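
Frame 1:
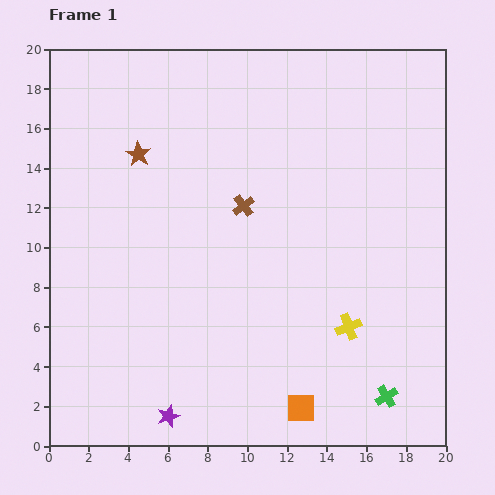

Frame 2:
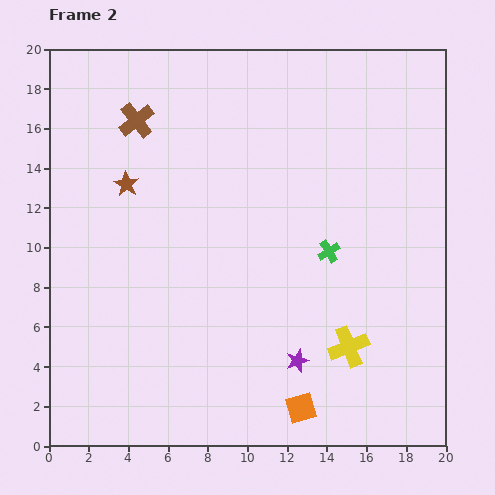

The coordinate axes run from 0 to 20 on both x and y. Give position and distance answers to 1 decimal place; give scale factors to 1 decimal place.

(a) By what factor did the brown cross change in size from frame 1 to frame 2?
1.6×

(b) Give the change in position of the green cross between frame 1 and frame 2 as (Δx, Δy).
(-2.9, 7.3)

The green cross was at (17.0, 2.5) in frame 1 and (14.1, 9.8) in frame 2.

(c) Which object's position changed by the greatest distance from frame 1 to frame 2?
the green cross

(moved 7.9; next 7.1)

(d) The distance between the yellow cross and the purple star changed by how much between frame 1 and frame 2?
-7.5

Distance in frame 1: 10.2. Distance in frame 2: 2.7.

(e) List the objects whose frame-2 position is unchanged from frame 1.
the orange square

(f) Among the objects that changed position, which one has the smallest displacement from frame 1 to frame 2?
the yellow cross

(moved 1.0)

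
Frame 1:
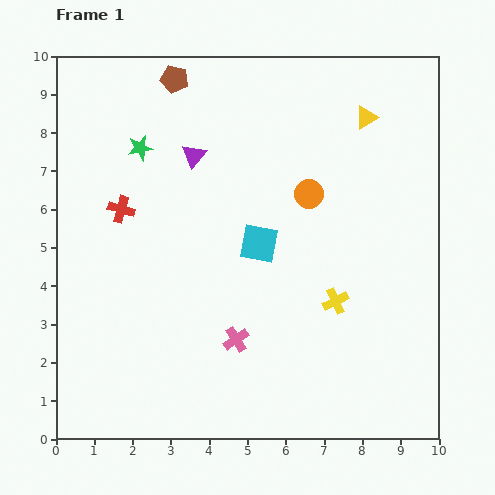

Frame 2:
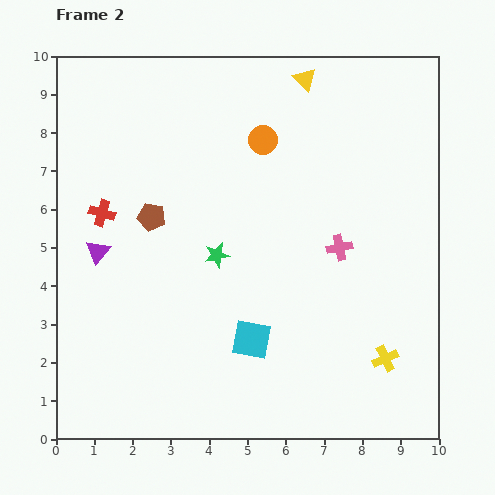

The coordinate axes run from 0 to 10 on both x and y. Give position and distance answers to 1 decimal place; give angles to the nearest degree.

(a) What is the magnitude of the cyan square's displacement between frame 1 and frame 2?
2.5

The cyan square moved from (5.3, 5.1) to (5.1, 2.6), a distance of √(0.2² + 2.5²) ≈ 2.5.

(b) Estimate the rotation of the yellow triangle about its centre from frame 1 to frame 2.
44° counter-clockwise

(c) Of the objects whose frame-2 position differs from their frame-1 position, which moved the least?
the red cross

(moved 0.5)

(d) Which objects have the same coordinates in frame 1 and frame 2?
none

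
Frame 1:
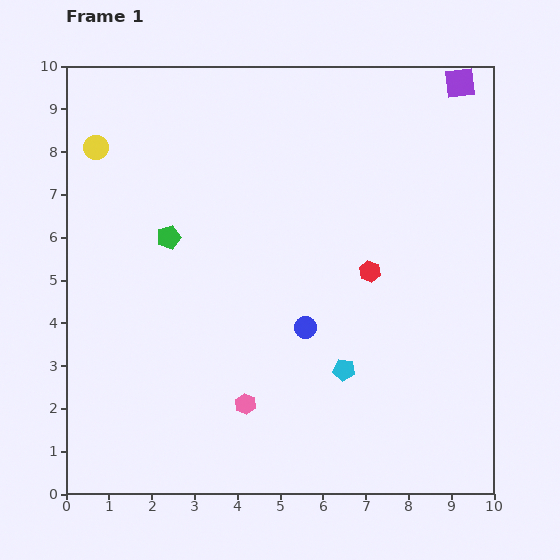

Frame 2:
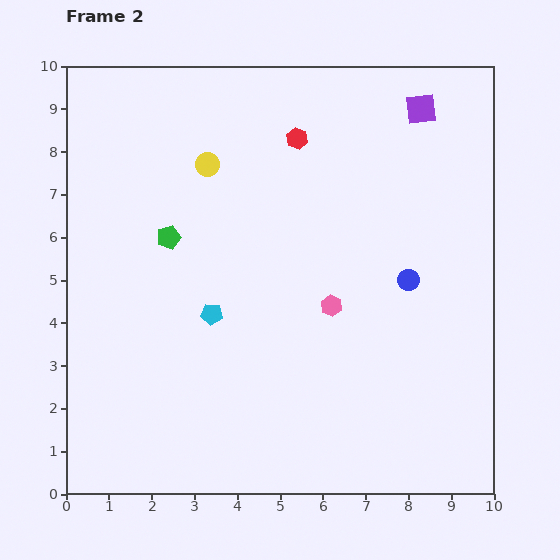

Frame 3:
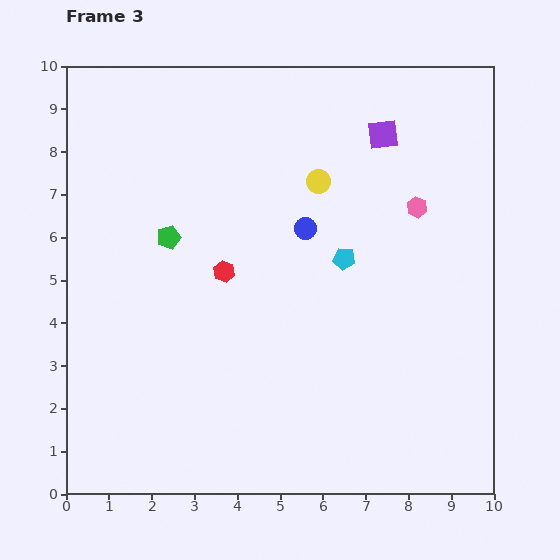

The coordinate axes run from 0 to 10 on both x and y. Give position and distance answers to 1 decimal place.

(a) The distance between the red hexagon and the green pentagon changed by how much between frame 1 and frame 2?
-1.0

Distance in frame 1: 4.8. Distance in frame 2: 3.8.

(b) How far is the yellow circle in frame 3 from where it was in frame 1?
5.3

The yellow circle moved from (0.7, 8.1) to (5.9, 7.3), a distance of √(5.2² + 0.8²) ≈ 5.3.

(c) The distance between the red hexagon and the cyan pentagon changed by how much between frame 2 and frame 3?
-1.8

Distance in frame 2: 4.6. Distance in frame 3: 2.8.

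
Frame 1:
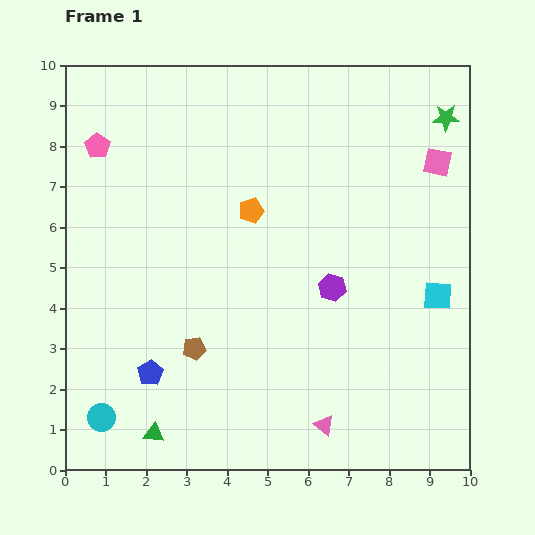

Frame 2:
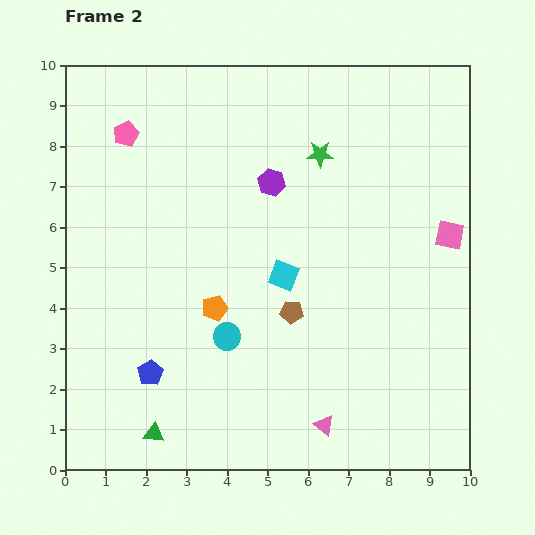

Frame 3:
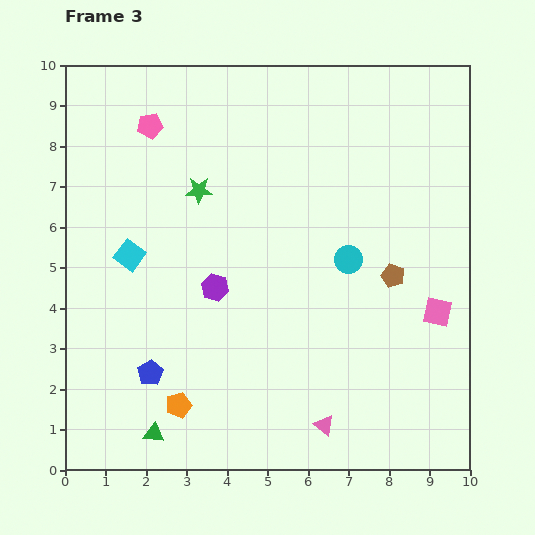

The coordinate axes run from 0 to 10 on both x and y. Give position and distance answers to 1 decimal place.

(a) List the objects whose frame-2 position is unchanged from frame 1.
the green triangle, the blue pentagon, the pink triangle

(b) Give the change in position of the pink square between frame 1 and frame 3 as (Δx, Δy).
(0.0, -3.7)

The pink square was at (9.2, 7.6) in frame 1 and (9.2, 3.9) in frame 3.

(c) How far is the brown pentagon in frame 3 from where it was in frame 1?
5.2

The brown pentagon moved from (3.2, 3.0) to (8.1, 4.8), a distance of √(4.9² + 1.8²) ≈ 5.2.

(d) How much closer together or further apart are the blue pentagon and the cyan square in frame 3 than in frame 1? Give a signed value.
-4.4

Distance in frame 1: 7.3. Distance in frame 3: 2.9.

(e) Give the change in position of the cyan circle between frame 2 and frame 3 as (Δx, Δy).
(3.0, 1.9)

The cyan circle was at (4.0, 3.3) in frame 2 and (7.0, 5.2) in frame 3.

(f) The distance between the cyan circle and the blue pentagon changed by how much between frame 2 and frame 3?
+3.5

Distance in frame 2: 2.1. Distance in frame 3: 5.6.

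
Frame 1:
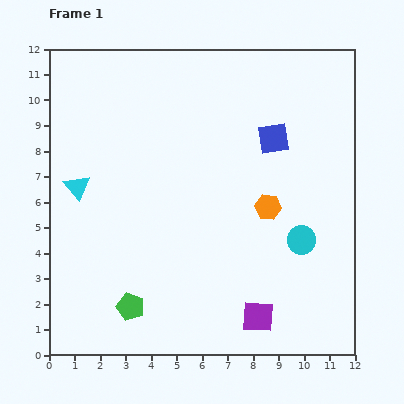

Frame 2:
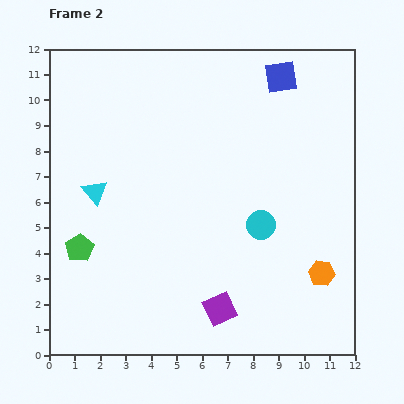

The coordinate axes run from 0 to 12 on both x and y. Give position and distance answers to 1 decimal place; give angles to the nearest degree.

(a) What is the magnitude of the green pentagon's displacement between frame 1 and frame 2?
3.0

The green pentagon moved from (3.2, 1.9) to (1.2, 4.2), a distance of √(2.0² + 2.3²) ≈ 3.0.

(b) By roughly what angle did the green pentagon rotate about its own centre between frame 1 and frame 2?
21° clockwise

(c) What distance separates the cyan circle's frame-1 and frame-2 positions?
1.7

The cyan circle moved from (9.9, 4.5) to (8.3, 5.1), a distance of √(1.6² + 0.6²) ≈ 1.7.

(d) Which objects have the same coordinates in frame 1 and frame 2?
none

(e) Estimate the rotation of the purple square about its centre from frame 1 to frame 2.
28° counter-clockwise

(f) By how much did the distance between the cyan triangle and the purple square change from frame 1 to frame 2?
-2.0

Distance in frame 1: 8.7. Distance in frame 2: 6.7.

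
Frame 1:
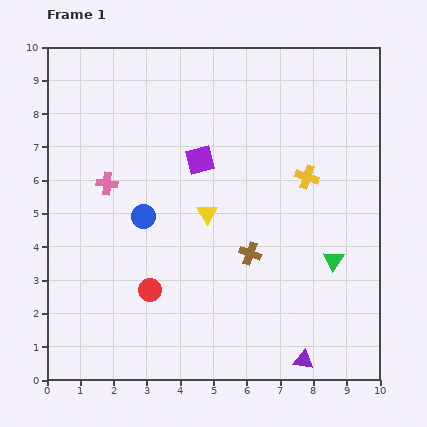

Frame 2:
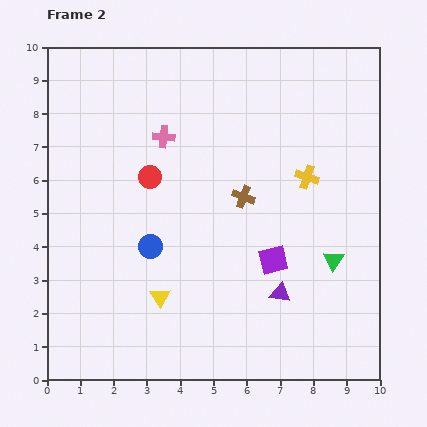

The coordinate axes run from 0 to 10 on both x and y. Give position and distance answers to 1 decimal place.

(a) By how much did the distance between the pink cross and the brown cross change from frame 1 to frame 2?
-1.8

Distance in frame 1: 4.8. Distance in frame 2: 3.0.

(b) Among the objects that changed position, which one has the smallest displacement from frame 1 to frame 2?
the blue circle

(moved 0.9)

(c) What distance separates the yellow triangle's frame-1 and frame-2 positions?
2.9

The yellow triangle moved from (4.8, 5.0) to (3.4, 2.5), a distance of √(1.4² + 2.5²) ≈ 2.9.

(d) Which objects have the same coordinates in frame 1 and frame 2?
the green triangle, the yellow cross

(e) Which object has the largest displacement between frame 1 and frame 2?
the purple square

(moved 3.7; next 3.4)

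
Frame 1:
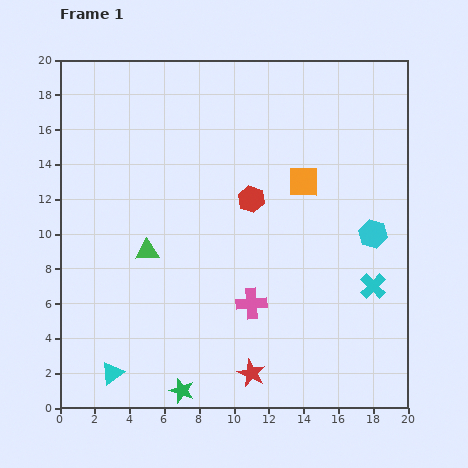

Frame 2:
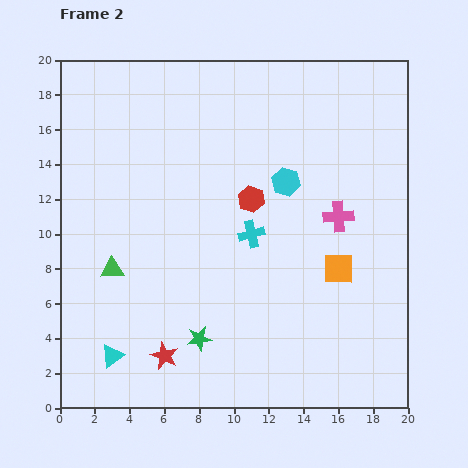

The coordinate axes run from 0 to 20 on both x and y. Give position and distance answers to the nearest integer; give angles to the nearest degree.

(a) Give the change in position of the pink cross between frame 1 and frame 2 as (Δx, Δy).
(5, 5)

The pink cross was at (11, 6) in frame 1 and (16, 11) in frame 2.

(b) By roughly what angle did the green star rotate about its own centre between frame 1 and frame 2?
26° counter-clockwise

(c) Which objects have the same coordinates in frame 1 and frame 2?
the red hexagon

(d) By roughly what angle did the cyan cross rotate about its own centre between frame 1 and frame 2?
32° clockwise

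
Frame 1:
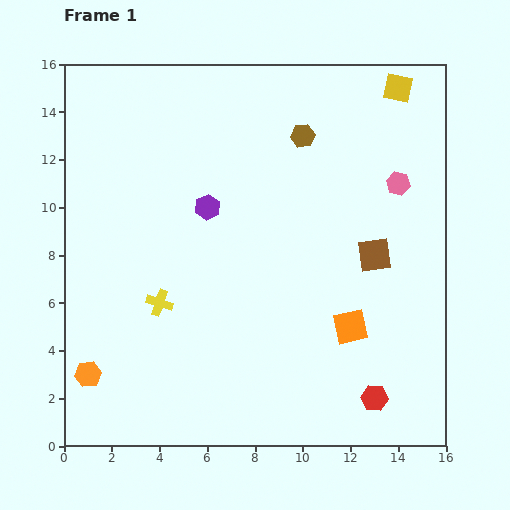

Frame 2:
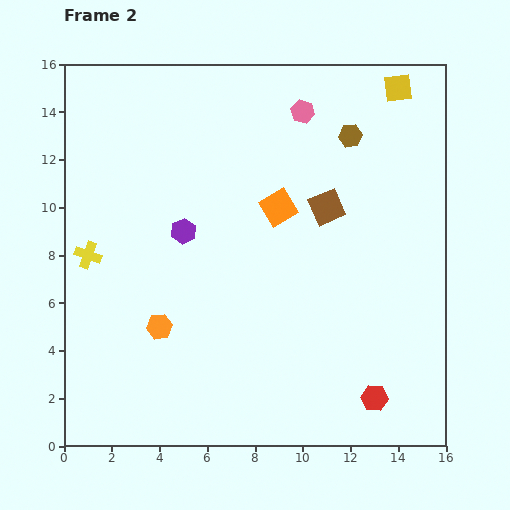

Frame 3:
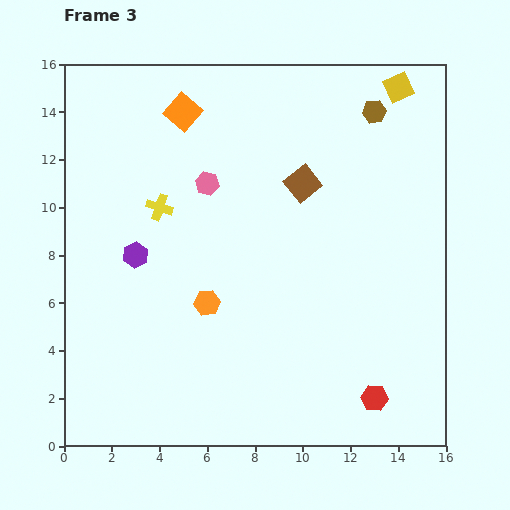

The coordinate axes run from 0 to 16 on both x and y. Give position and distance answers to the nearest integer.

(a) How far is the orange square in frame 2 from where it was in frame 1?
6

The orange square moved from (12, 5) to (9, 10), a distance of √(3² + 5²) ≈ 6.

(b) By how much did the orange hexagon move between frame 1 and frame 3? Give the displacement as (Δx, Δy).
(5, 3)

The orange hexagon was at (1, 3) in frame 1 and (6, 6) in frame 3.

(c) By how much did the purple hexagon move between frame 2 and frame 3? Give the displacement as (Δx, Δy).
(-2, -1)

The purple hexagon was at (5, 9) in frame 2 and (3, 8) in frame 3.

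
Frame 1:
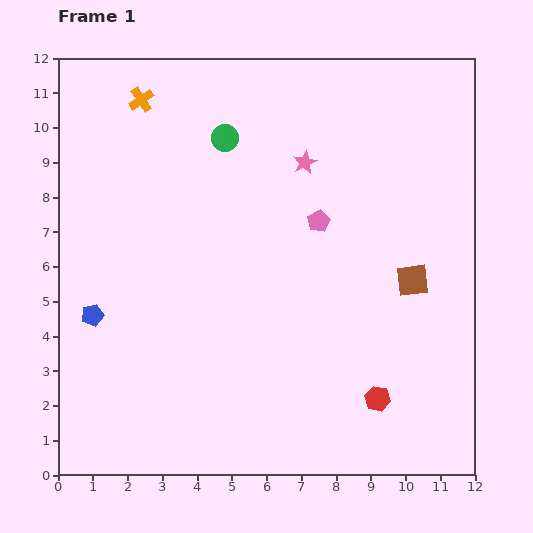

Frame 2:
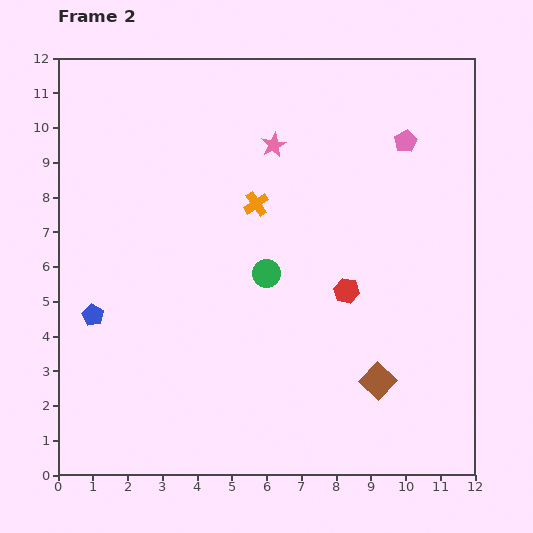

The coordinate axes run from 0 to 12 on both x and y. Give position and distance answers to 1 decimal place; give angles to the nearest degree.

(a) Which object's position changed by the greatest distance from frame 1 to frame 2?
the orange cross

(moved 4.5; next 4.1)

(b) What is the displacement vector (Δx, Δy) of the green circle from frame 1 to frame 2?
(1.2, -3.9)

The green circle was at (4.8, 9.7) in frame 1 and (6.0, 5.8) in frame 2.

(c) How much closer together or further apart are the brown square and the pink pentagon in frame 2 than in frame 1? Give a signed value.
+3.7

Distance in frame 1: 3.2. Distance in frame 2: 6.9.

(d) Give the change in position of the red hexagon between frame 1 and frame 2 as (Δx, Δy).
(-0.9, 3.1)

The red hexagon was at (9.2, 2.2) in frame 1 and (8.3, 5.3) in frame 2.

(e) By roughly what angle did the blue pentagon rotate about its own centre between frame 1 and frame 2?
29° counter-clockwise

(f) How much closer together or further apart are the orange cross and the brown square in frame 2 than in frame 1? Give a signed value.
-3.2

Distance in frame 1: 9.4. Distance in frame 2: 6.2.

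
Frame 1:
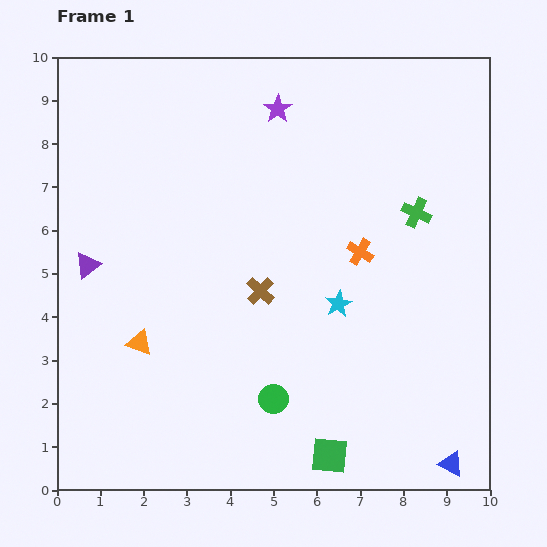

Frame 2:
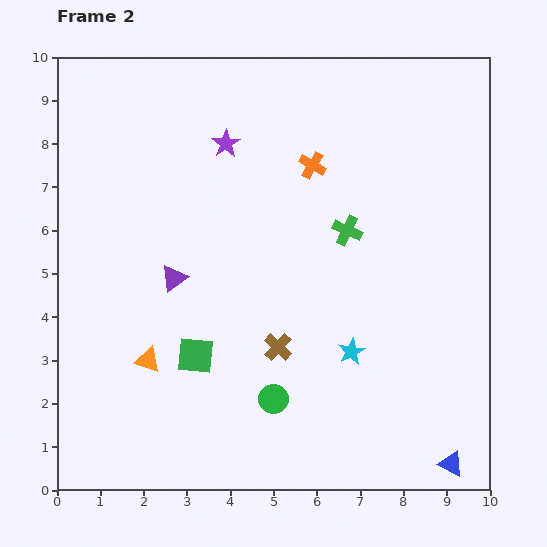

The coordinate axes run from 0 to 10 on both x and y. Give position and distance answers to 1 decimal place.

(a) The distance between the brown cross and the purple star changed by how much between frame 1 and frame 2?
+0.7

Distance in frame 1: 4.2. Distance in frame 2: 4.9.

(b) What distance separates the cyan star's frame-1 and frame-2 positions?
1.1

The cyan star moved from (6.5, 4.3) to (6.8, 3.2), a distance of √(0.3² + 1.1²) ≈ 1.1.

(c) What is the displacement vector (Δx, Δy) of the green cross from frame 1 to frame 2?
(-1.6, -0.4)

The green cross was at (8.3, 6.4) in frame 1 and (6.7, 6.0) in frame 2.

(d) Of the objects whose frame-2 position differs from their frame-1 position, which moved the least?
the orange triangle

(moved 0.4)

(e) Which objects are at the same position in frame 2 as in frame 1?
the green circle, the blue triangle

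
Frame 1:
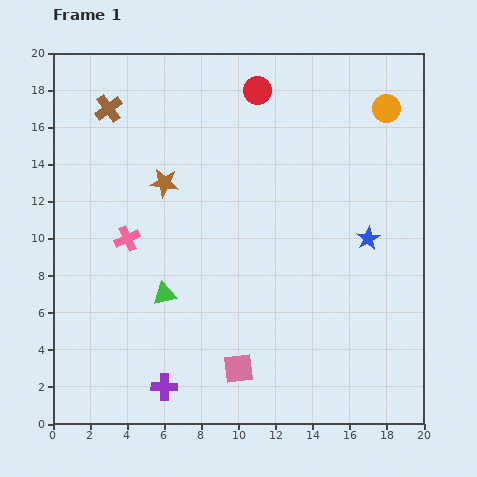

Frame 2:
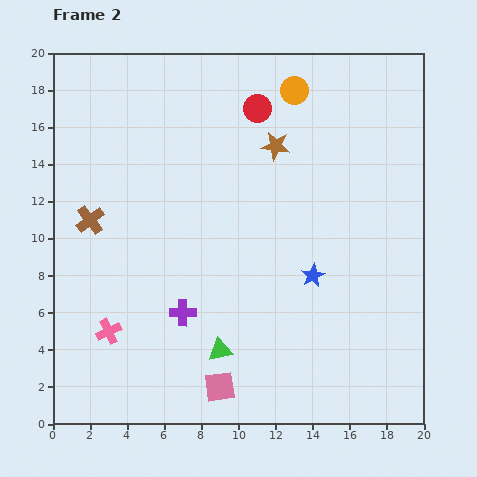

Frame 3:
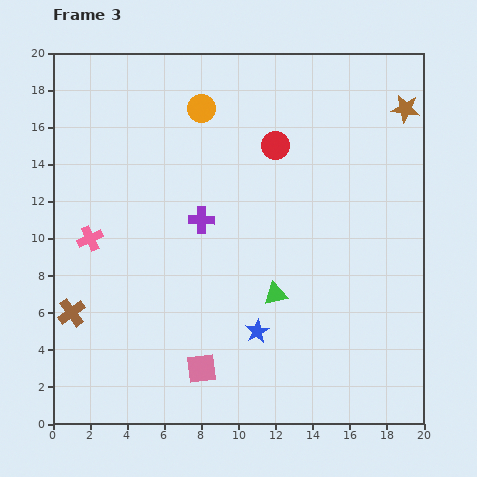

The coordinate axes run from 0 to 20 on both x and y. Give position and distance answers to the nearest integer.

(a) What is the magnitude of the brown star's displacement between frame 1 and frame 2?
6

The brown star moved from (6, 13) to (12, 15), a distance of √(6² + 2²) ≈ 6.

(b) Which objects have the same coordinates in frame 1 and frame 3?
none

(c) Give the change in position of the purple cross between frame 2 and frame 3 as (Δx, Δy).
(1, 5)

The purple cross was at (7, 6) in frame 2 and (8, 11) in frame 3.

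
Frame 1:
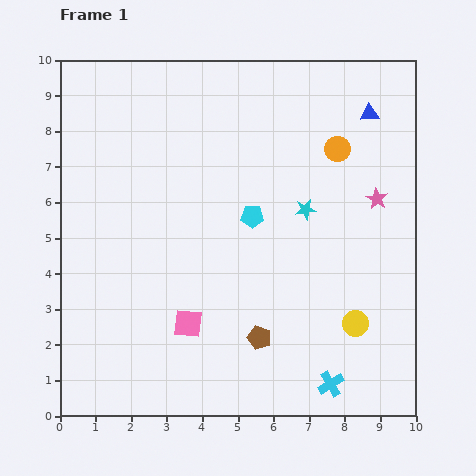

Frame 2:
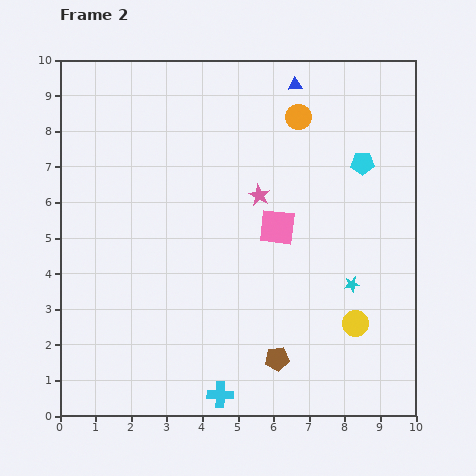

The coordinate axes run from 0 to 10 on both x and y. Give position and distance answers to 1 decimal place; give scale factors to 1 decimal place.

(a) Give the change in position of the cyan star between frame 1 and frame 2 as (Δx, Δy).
(1.3, -2.1)

The cyan star was at (6.9, 5.8) in frame 1 and (8.2, 3.7) in frame 2.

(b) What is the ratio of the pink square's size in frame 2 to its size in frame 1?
1.3×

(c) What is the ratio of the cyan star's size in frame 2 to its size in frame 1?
0.7×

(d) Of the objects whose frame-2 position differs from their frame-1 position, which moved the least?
the brown pentagon

(moved 0.8)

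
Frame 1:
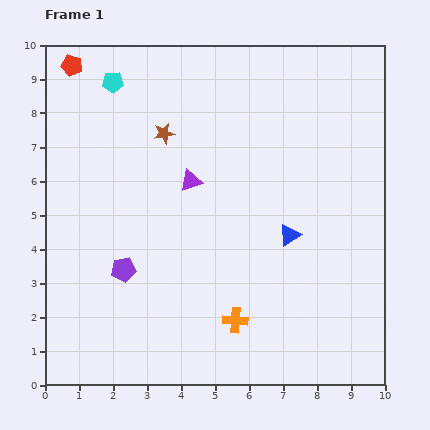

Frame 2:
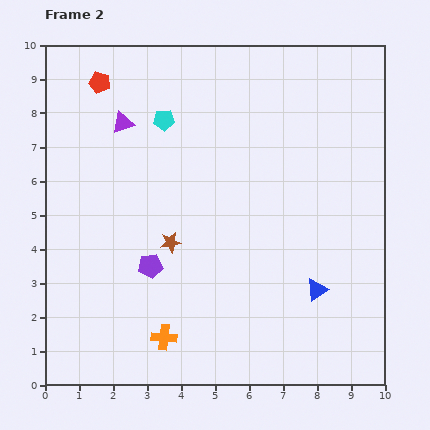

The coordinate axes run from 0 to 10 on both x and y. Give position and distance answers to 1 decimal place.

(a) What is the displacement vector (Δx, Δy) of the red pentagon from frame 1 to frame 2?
(0.8, -0.5)

The red pentagon was at (0.8, 9.4) in frame 1 and (1.6, 8.9) in frame 2.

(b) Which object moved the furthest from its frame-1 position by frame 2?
the brown star

(moved 3.2; next 2.6)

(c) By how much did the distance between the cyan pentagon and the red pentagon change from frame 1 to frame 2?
+0.9

Distance in frame 1: 1.3. Distance in frame 2: 2.2.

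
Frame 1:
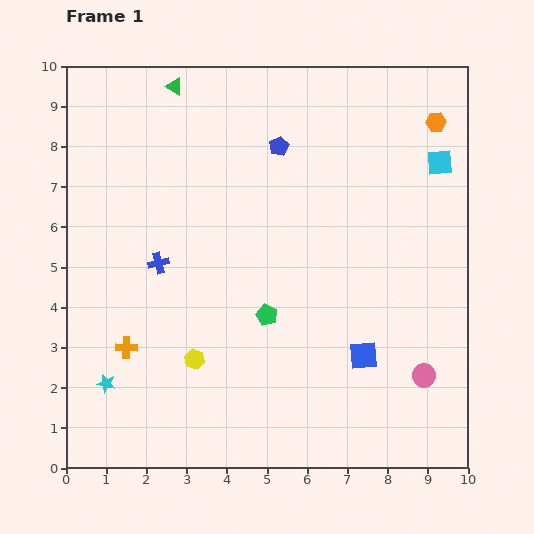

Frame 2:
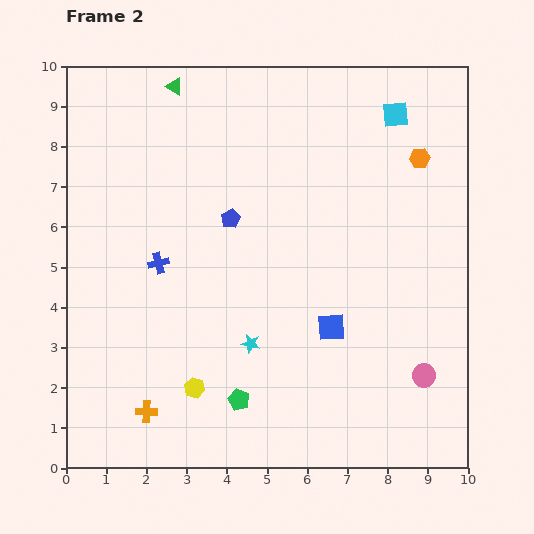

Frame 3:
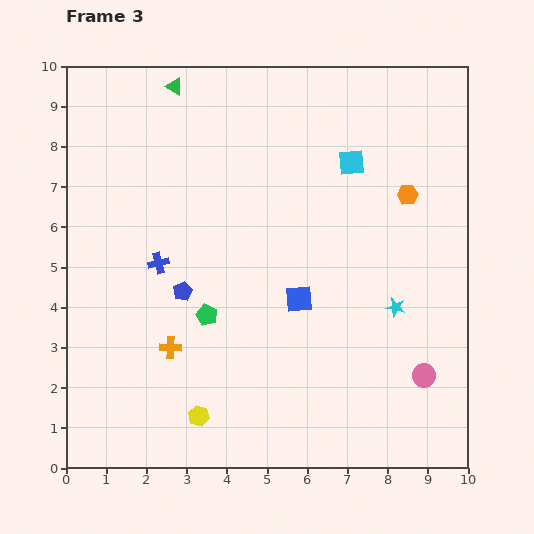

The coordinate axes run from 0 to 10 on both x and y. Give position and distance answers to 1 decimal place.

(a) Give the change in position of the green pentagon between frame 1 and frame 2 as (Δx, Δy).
(-0.7, -2.1)

The green pentagon was at (5.0, 3.8) in frame 1 and (4.3, 1.7) in frame 2.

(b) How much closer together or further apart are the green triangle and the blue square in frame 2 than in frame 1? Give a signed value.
-1.0

Distance in frame 1: 8.2. Distance in frame 2: 7.2.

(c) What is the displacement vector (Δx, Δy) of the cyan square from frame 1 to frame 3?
(-2.2, 0.0)

The cyan square was at (9.3, 7.6) in frame 1 and (7.1, 7.6) in frame 3.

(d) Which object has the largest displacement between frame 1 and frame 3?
the cyan star

(moved 7.4; next 4.3)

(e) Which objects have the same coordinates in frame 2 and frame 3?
the blue cross, the green triangle, the pink circle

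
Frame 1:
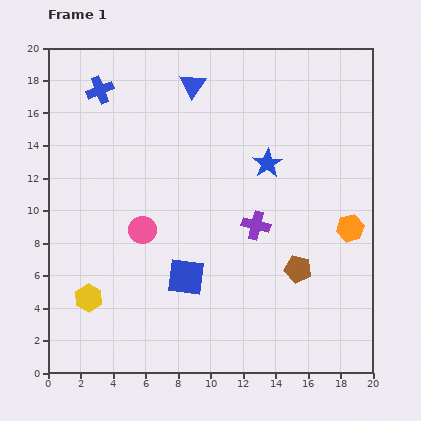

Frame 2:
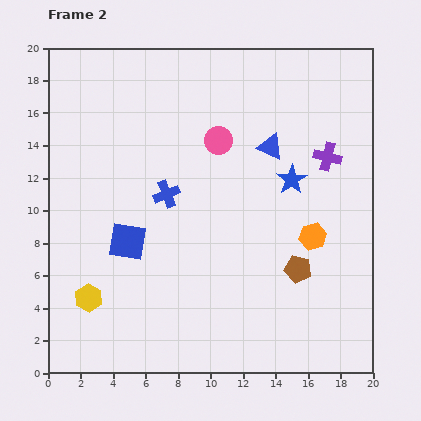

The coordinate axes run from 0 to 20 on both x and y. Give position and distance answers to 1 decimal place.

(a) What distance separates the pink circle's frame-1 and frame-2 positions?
7.2

The pink circle moved from (5.8, 8.8) to (10.5, 14.3), a distance of √(4.7² + 5.5²) ≈ 7.2.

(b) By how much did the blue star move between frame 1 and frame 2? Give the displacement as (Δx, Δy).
(1.5, -1.0)

The blue star was at (13.5, 12.9) in frame 1 and (15.0, 11.9) in frame 2.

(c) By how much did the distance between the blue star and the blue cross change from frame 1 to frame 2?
-3.4

Distance in frame 1: 11.2. Distance in frame 2: 7.8.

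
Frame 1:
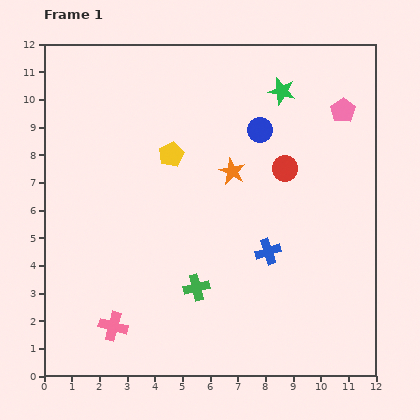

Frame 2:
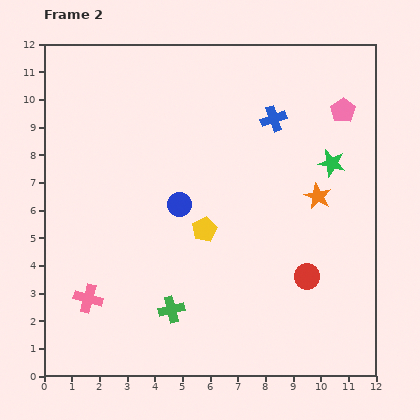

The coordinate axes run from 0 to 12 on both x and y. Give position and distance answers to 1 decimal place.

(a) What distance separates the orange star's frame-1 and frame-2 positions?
3.2

The orange star moved from (6.8, 7.4) to (9.9, 6.5), a distance of √(3.1² + 0.9²) ≈ 3.2.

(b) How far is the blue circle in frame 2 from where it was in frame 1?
4.0

The blue circle moved from (7.8, 8.9) to (4.9, 6.2), a distance of √(2.9² + 2.7²) ≈ 4.0.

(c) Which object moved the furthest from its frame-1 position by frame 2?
the blue cross

(moved 4.8; next 4.0)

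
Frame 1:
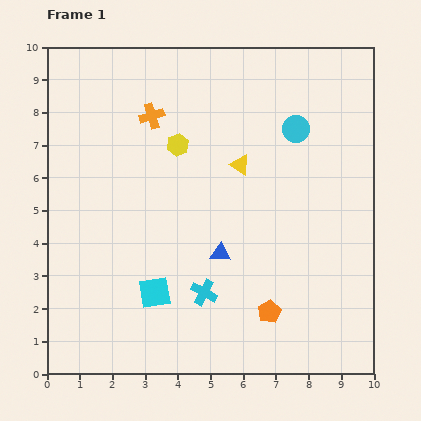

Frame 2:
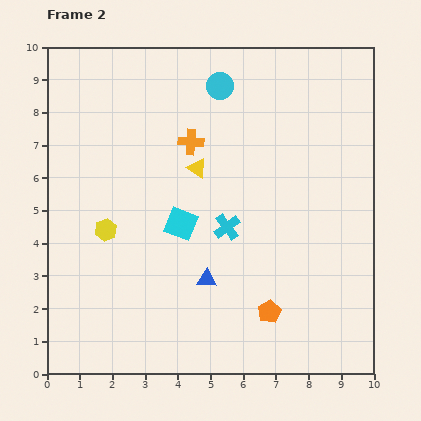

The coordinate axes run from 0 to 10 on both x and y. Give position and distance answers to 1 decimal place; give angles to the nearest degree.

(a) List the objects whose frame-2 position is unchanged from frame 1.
the orange pentagon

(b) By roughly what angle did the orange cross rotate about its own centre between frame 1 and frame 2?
21° clockwise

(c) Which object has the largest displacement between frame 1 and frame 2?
the yellow hexagon

(moved 3.4; next 2.6)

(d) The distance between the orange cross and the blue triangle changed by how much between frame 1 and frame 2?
-0.5

Distance in frame 1: 4.7. Distance in frame 2: 4.2.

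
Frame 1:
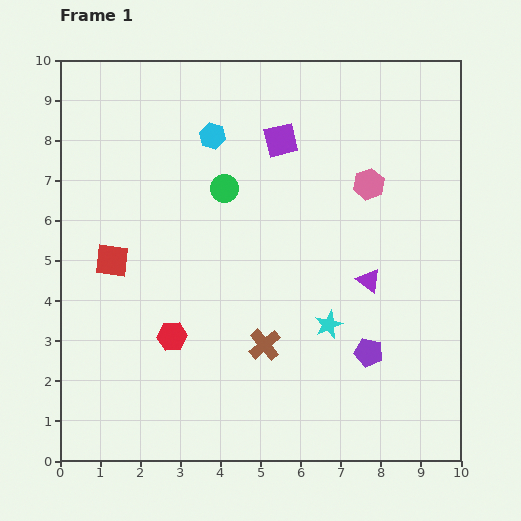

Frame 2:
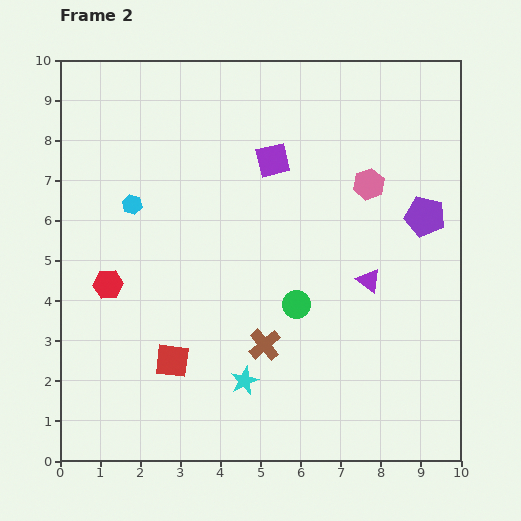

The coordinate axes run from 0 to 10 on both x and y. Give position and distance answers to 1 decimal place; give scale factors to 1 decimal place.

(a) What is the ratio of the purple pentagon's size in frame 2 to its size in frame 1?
1.4×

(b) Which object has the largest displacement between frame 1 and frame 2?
the purple pentagon

(moved 3.7; next 3.4)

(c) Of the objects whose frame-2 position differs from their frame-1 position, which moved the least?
the purple square

(moved 0.5)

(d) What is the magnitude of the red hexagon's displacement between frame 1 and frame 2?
2.1

The red hexagon moved from (2.8, 3.1) to (1.2, 4.4), a distance of √(1.6² + 1.3²) ≈ 2.1.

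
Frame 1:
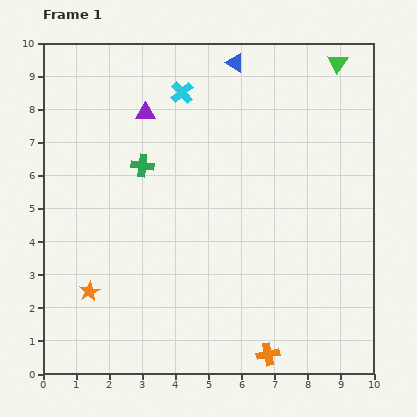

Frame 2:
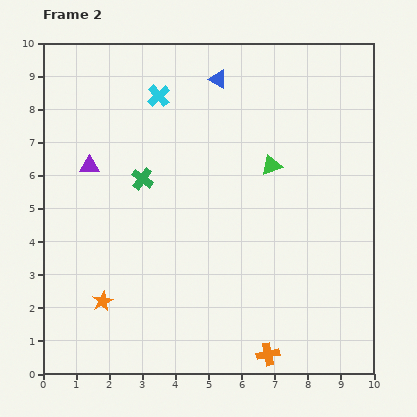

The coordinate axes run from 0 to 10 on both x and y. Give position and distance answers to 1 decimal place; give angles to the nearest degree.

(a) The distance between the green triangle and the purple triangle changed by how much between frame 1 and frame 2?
-0.5

Distance in frame 1: 6.0. Distance in frame 2: 5.5.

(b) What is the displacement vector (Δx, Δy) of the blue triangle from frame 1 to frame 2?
(-0.5, -0.5)

The blue triangle was at (5.8, 9.4) in frame 1 and (5.3, 8.9) in frame 2.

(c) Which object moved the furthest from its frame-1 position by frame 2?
the green triangle

(moved 3.7; next 2.3)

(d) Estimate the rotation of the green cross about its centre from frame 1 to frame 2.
30° clockwise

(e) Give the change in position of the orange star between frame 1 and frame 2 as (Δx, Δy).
(0.4, -0.3)

The orange star was at (1.4, 2.5) in frame 1 and (1.8, 2.2) in frame 2.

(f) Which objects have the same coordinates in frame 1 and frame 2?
the orange cross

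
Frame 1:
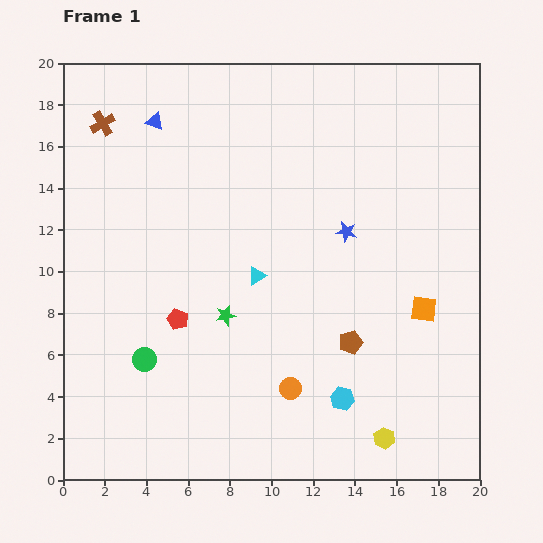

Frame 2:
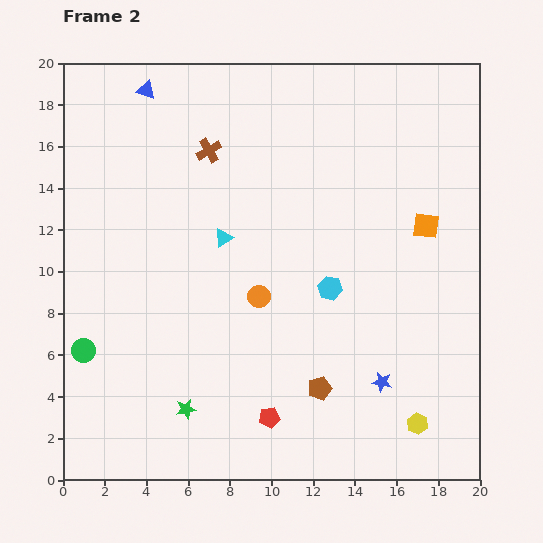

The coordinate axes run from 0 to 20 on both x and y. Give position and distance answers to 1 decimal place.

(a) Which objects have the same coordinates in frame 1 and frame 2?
none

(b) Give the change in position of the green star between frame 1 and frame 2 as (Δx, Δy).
(-1.9, -4.5)

The green star was at (7.8, 7.9) in frame 1 and (5.9, 3.4) in frame 2.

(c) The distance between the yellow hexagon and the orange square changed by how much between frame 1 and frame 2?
+3.0

Distance in frame 1: 6.5. Distance in frame 2: 9.5.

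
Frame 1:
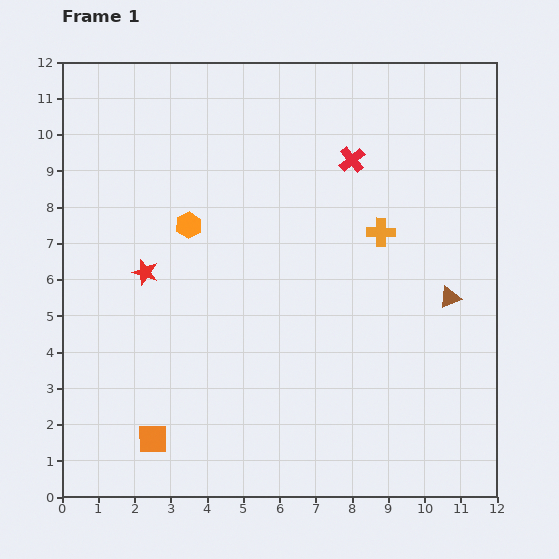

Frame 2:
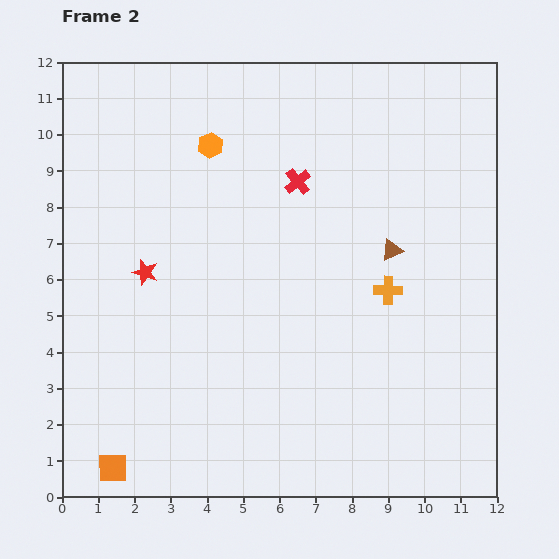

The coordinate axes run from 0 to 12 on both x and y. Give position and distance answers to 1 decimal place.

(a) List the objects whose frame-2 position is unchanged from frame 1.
the red star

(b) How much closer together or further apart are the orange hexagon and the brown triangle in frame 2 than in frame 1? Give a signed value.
-1.7

Distance in frame 1: 7.5. Distance in frame 2: 5.8.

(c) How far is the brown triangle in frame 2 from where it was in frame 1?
2.1

The brown triangle moved from (10.7, 5.5) to (9.1, 6.8), a distance of √(1.6² + 1.3²) ≈ 2.1.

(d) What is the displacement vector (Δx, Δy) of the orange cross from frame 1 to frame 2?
(0.2, -1.6)

The orange cross was at (8.8, 7.3) in frame 1 and (9.0, 5.7) in frame 2.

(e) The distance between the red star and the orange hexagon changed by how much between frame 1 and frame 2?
+2.1

Distance in frame 1: 1.8. Distance in frame 2: 3.9.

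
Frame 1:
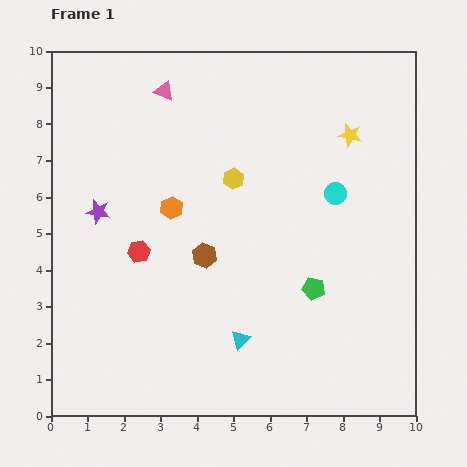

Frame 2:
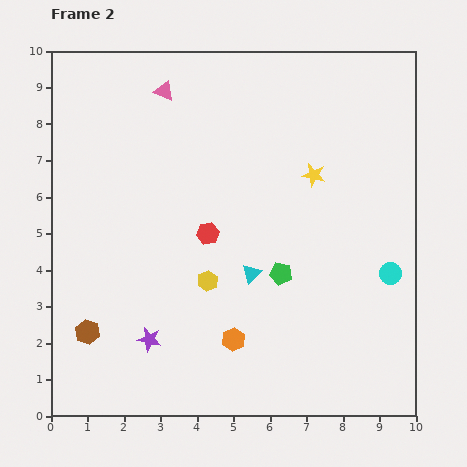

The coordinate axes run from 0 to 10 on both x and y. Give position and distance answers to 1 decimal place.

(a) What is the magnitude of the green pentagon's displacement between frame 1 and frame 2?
1.0

The green pentagon moved from (7.2, 3.5) to (6.3, 3.9), a distance of √(0.9² + 0.4²) ≈ 1.0.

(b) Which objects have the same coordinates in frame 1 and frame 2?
the pink triangle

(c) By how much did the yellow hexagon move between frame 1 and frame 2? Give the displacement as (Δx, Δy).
(-0.7, -2.8)

The yellow hexagon was at (5.0, 6.5) in frame 1 and (4.3, 3.7) in frame 2.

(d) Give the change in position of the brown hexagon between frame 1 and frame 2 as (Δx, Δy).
(-3.2, -2.1)

The brown hexagon was at (4.2, 4.4) in frame 1 and (1.0, 2.3) in frame 2.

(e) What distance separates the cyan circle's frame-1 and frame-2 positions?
2.7

The cyan circle moved from (7.8, 6.1) to (9.3, 3.9), a distance of √(1.5² + 2.2²) ≈ 2.7.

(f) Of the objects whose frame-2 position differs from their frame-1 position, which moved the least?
the green pentagon

(moved 1.0)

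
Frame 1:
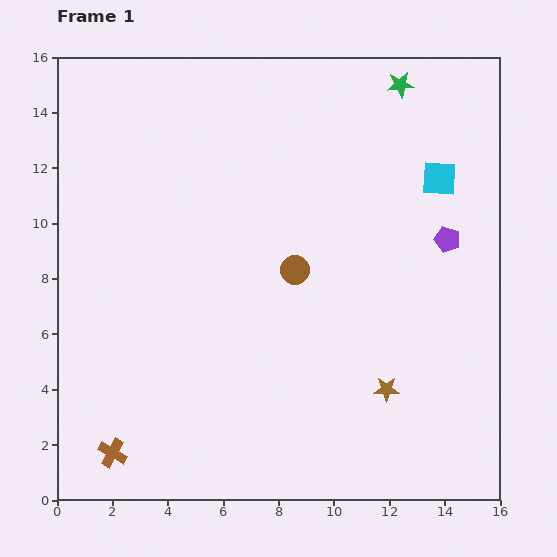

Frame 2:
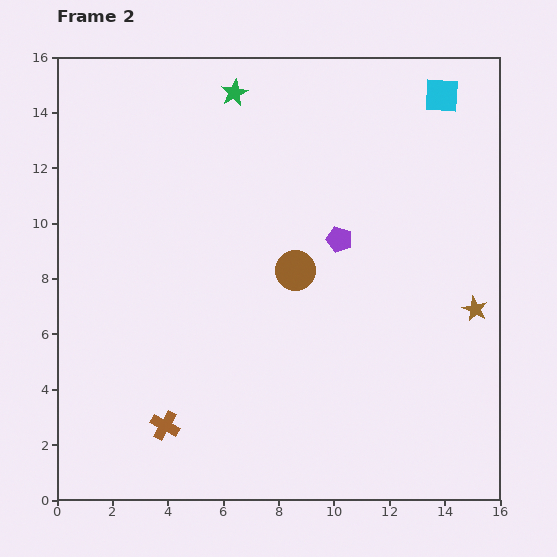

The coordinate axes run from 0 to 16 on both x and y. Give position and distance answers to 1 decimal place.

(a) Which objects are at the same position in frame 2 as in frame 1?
the brown circle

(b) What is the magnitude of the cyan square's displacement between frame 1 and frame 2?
3.0

The cyan square moved from (13.8, 11.6) to (13.9, 14.6), a distance of √(0.1² + 3.0²) ≈ 3.0.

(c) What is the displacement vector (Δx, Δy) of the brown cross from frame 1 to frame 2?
(1.9, 1.0)

The brown cross was at (2.0, 1.7) in frame 1 and (3.9, 2.7) in frame 2.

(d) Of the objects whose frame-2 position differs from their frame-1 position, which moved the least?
the brown cross

(moved 2.1)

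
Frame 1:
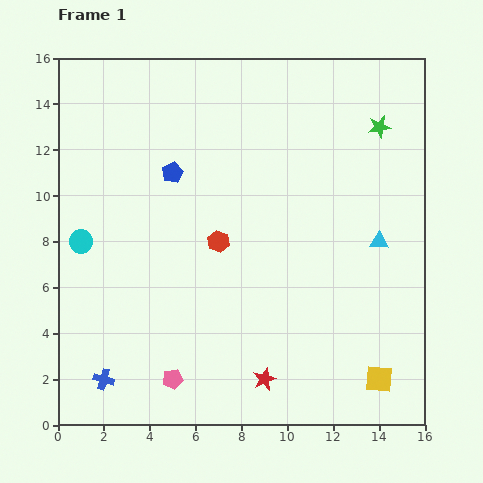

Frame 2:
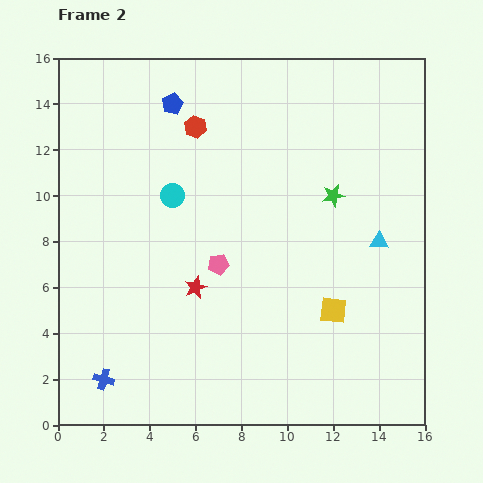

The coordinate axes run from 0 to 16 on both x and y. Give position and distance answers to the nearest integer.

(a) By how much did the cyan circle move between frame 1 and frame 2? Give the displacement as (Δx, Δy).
(4, 2)

The cyan circle was at (1, 8) in frame 1 and (5, 10) in frame 2.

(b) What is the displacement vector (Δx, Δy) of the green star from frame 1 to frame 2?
(-2, -3)

The green star was at (14, 13) in frame 1 and (12, 10) in frame 2.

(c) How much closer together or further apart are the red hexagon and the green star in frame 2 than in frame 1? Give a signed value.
-2

Distance in frame 1: 9. Distance in frame 2: 7.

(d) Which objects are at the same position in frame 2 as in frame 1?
the blue cross, the cyan triangle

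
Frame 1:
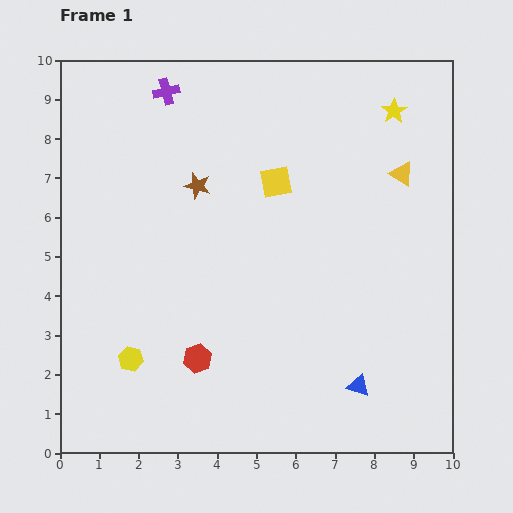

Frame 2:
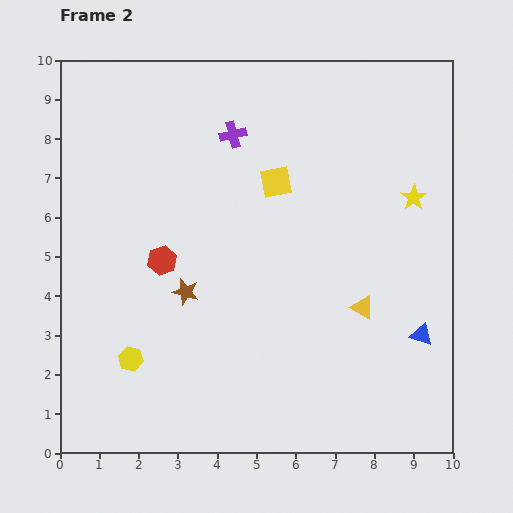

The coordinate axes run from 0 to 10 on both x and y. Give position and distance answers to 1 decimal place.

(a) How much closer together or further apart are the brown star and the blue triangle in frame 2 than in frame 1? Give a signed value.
-0.4

Distance in frame 1: 6.5. Distance in frame 2: 6.1.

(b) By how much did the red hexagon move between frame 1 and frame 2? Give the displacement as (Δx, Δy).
(-0.9, 2.5)

The red hexagon was at (3.5, 2.4) in frame 1 and (2.6, 4.9) in frame 2.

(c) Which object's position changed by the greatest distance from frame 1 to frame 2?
the yellow triangle

(moved 3.5; next 2.7)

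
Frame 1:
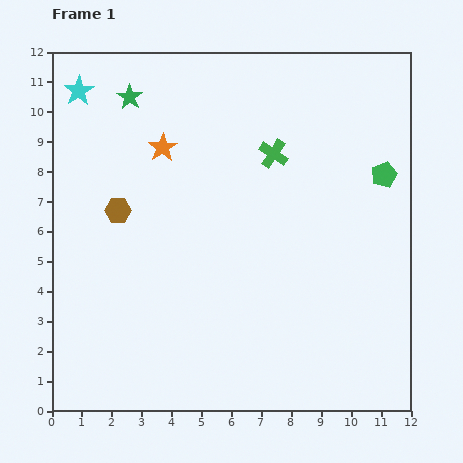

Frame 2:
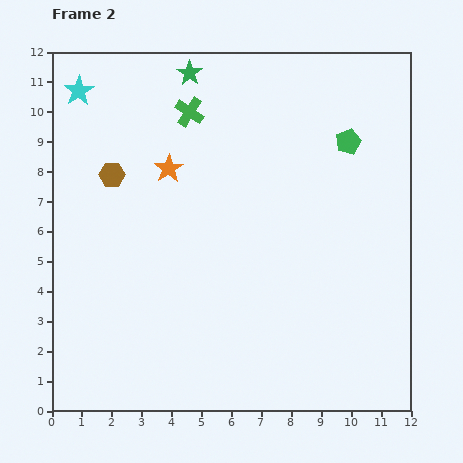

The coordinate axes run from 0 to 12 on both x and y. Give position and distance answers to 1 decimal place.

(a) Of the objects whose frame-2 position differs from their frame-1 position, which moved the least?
the orange star

(moved 0.7)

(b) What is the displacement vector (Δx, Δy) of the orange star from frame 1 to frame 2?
(0.2, -0.7)

The orange star was at (3.7, 8.8) in frame 1 and (3.9, 8.1) in frame 2.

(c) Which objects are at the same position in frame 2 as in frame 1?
the cyan star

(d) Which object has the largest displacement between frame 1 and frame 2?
the green cross

(moved 3.1; next 2.2)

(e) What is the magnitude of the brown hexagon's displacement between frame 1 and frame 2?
1.2

The brown hexagon moved from (2.2, 6.7) to (2.0, 7.9), a distance of √(0.2² + 1.2²) ≈ 1.2.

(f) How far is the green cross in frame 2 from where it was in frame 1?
3.1

The green cross moved from (7.4, 8.6) to (4.6, 10.0), a distance of √(2.8² + 1.4²) ≈ 3.1.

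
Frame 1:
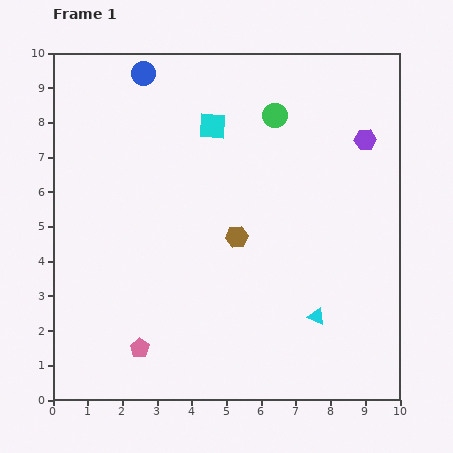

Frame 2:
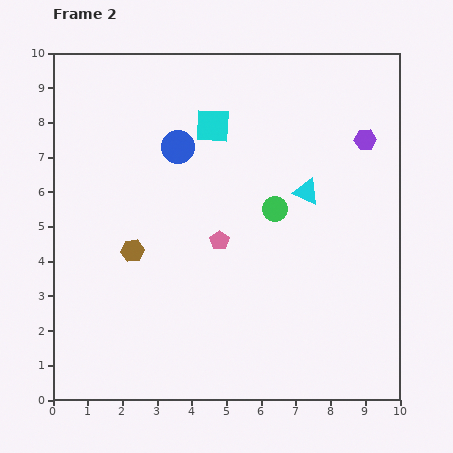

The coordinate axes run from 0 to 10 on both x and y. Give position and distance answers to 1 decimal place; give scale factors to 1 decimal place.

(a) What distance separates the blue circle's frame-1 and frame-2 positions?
2.3

The blue circle moved from (2.6, 9.4) to (3.6, 7.3), a distance of √(1.0² + 2.1²) ≈ 2.3.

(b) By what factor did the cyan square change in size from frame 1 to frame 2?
1.3×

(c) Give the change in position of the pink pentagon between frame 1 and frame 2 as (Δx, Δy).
(2.3, 3.1)

The pink pentagon was at (2.5, 1.5) in frame 1 and (4.8, 4.6) in frame 2.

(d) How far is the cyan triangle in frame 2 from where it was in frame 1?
3.6

The cyan triangle moved from (7.6, 2.4) to (7.3, 6.0), a distance of √(0.3² + 3.6²) ≈ 3.6.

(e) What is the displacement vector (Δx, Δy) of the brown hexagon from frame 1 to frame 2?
(-3.0, -0.4)

The brown hexagon was at (5.3, 4.7) in frame 1 and (2.3, 4.3) in frame 2.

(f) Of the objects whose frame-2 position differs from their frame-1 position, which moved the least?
the blue circle

(moved 2.3)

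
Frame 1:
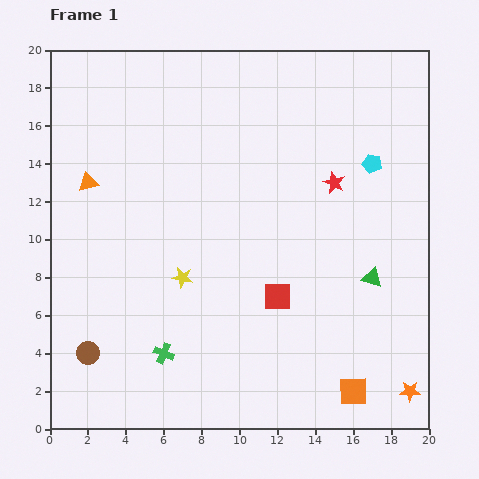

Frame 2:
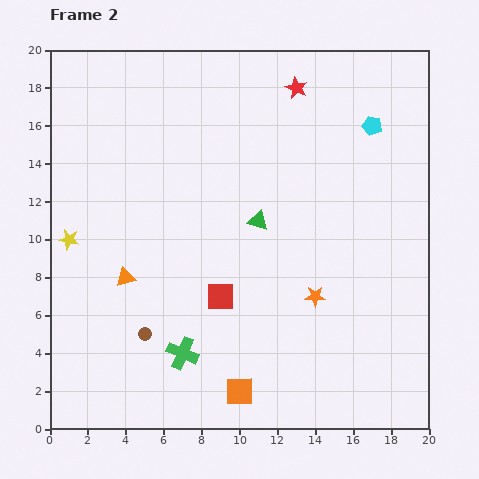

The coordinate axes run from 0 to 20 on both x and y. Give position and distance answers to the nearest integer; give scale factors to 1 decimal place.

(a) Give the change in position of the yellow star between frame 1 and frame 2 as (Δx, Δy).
(-6, 2)

The yellow star was at (7, 8) in frame 1 and (1, 10) in frame 2.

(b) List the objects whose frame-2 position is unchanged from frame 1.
none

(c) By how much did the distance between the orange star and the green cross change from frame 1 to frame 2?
-5

Distance in frame 1: 13. Distance in frame 2: 8.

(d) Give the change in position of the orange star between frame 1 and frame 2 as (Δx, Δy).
(-5, 5)

The orange star was at (19, 2) in frame 1 and (14, 7) in frame 2.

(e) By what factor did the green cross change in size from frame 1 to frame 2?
1.6×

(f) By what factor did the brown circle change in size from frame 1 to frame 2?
0.6×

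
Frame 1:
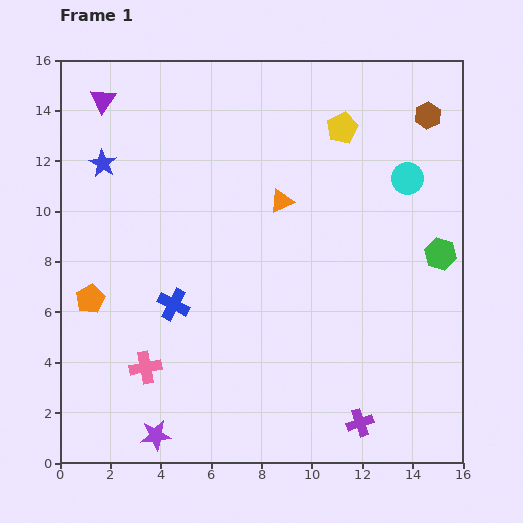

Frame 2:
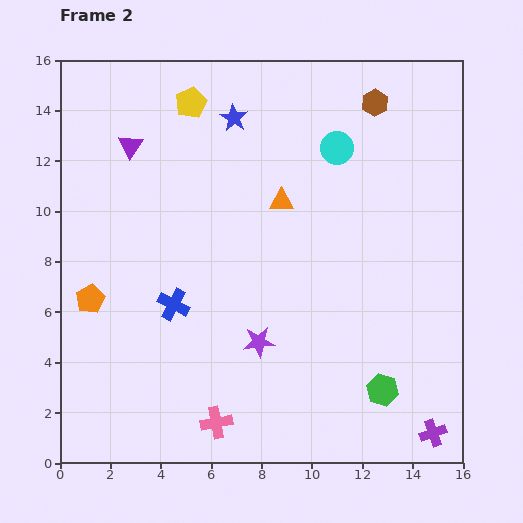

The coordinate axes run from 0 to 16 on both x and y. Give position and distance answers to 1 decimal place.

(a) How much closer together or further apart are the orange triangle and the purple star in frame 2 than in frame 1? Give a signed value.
-4.9

Distance in frame 1: 10.6. Distance in frame 2: 5.7.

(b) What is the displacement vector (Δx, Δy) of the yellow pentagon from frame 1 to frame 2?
(-6.0, 1.0)

The yellow pentagon was at (11.2, 13.3) in frame 1 and (5.2, 14.3) in frame 2.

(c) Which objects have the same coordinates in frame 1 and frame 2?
the orange triangle, the orange pentagon, the blue cross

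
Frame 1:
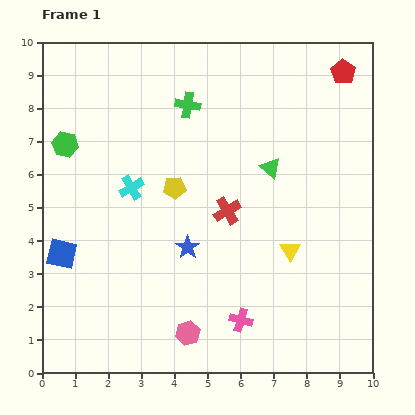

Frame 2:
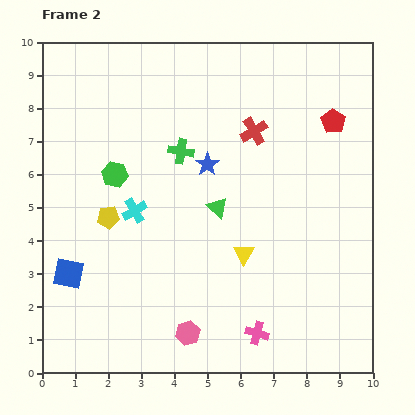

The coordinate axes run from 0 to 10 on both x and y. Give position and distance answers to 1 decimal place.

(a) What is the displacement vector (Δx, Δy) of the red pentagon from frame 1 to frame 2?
(-0.3, -1.5)

The red pentagon was at (9.1, 9.1) in frame 1 and (8.8, 7.6) in frame 2.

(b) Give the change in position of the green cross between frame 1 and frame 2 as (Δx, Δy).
(-0.2, -1.4)

The green cross was at (4.4, 8.1) in frame 1 and (4.2, 6.7) in frame 2.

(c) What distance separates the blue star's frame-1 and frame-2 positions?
2.6

The blue star moved from (4.4, 3.8) to (5.0, 6.3), a distance of √(0.6² + 2.5²) ≈ 2.6.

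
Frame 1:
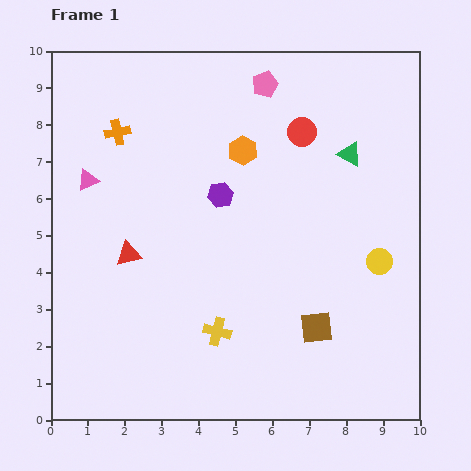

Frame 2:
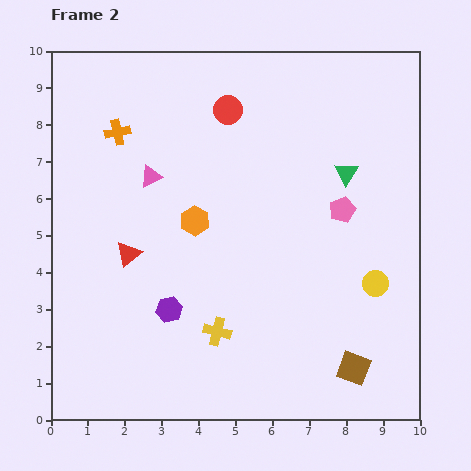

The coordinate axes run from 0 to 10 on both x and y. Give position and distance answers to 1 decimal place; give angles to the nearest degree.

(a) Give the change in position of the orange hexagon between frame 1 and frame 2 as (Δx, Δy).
(-1.3, -1.9)

The orange hexagon was at (5.2, 7.3) in frame 1 and (3.9, 5.4) in frame 2.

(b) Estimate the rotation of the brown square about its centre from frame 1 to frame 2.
27° clockwise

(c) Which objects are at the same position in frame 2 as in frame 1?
the orange cross, the yellow cross, the red triangle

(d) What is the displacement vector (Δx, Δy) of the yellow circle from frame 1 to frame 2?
(-0.1, -0.6)

The yellow circle was at (8.9, 4.3) in frame 1 and (8.8, 3.7) in frame 2.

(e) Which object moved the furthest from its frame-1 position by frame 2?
the pink pentagon

(moved 4.0; next 3.4)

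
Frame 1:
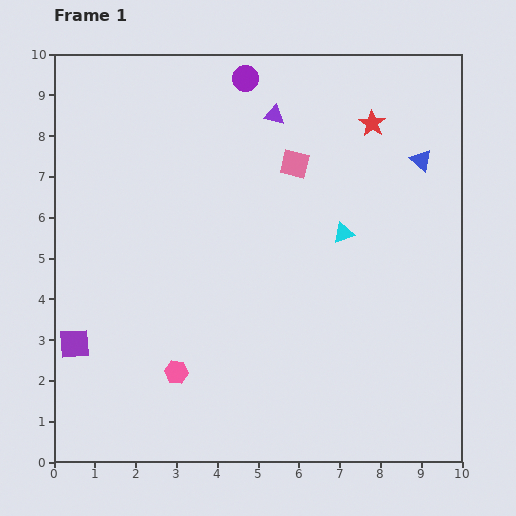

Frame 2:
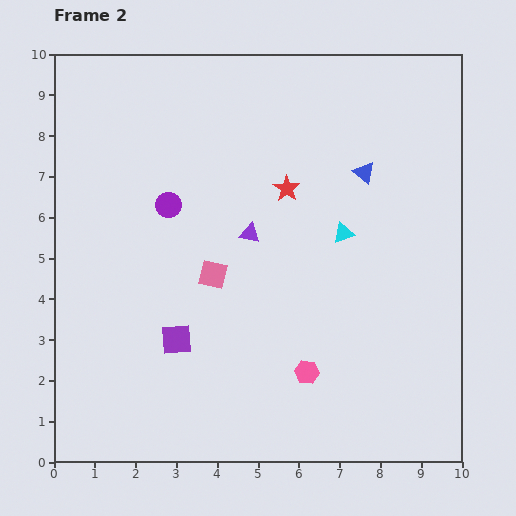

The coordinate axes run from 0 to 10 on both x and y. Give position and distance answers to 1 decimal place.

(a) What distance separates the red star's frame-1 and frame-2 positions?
2.6

The red star moved from (7.8, 8.3) to (5.7, 6.7), a distance of √(2.1² + 1.6²) ≈ 2.6.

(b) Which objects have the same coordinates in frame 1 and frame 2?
the cyan triangle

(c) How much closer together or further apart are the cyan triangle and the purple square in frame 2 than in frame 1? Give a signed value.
-2.2

Distance in frame 1: 7.1. Distance in frame 2: 4.9.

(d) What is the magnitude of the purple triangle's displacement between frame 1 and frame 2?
3.0

The purple triangle moved from (5.4, 8.5) to (4.8, 5.6), a distance of √(0.6² + 2.9²) ≈ 3.0.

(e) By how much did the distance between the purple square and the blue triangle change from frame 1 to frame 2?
-3.4

Distance in frame 1: 9.6. Distance in frame 2: 6.2.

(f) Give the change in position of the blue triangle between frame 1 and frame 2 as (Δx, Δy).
(-1.4, -0.3)

The blue triangle was at (9.0, 7.4) in frame 1 and (7.6, 7.1) in frame 2.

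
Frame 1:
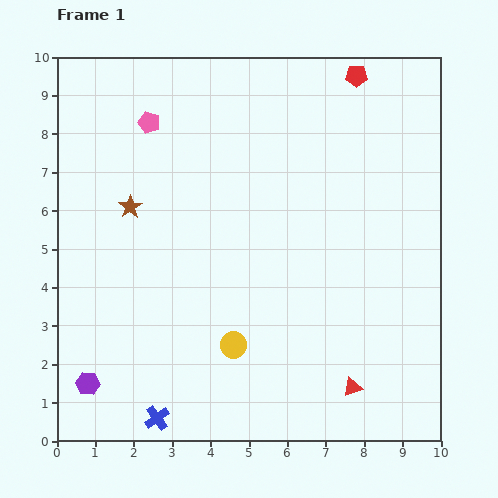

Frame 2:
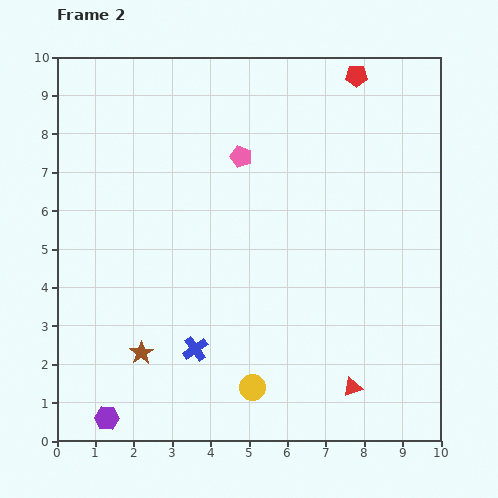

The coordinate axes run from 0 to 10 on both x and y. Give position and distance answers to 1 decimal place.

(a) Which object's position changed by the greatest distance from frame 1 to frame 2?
the brown star

(moved 3.8; next 2.6)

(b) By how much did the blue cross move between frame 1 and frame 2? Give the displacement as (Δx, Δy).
(1.0, 1.8)

The blue cross was at (2.6, 0.6) in frame 1 and (3.6, 2.4) in frame 2.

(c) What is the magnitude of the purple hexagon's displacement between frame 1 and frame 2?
1.0

The purple hexagon moved from (0.8, 1.5) to (1.3, 0.6), a distance of √(0.5² + 0.9²) ≈ 1.0.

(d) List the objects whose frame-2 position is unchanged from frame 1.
the red pentagon, the red triangle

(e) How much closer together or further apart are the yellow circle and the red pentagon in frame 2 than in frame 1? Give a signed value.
+0.8

Distance in frame 1: 7.7. Distance in frame 2: 8.5.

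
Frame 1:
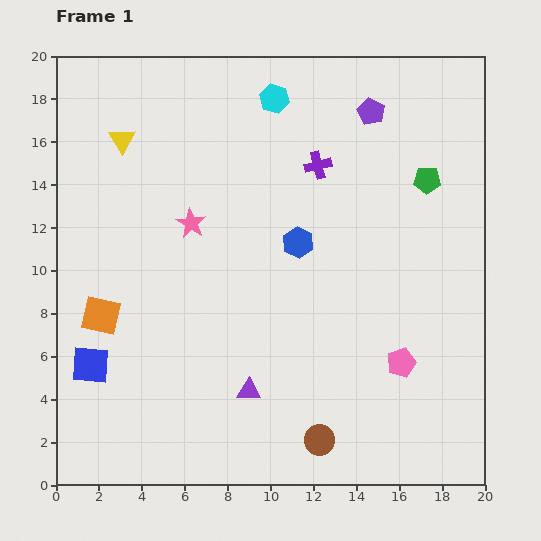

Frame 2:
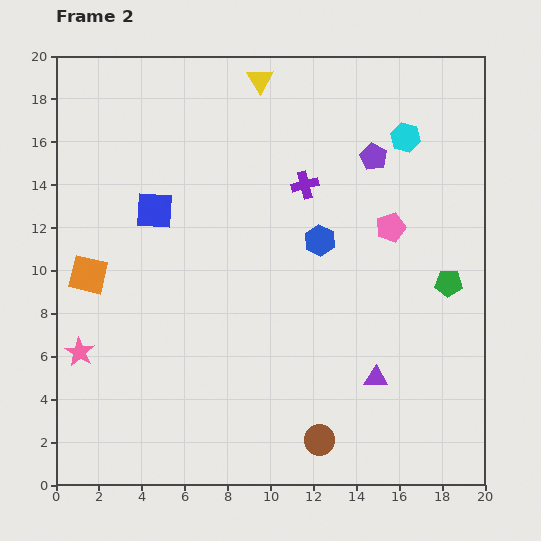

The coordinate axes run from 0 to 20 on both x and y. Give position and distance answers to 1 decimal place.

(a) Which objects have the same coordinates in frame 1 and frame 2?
the brown circle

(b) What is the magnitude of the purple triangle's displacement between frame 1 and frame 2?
5.9

The purple triangle moved from (9.0, 4.4) to (14.9, 5.0), a distance of √(5.9² + 0.6²) ≈ 5.9.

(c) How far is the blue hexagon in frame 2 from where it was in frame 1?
1.0

The blue hexagon moved from (11.3, 11.3) to (12.3, 11.4), a distance of √(1.0² + 0.1²) ≈ 1.0.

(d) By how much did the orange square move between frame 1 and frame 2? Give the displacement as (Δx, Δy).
(-0.6, 1.9)

The orange square was at (2.1, 7.9) in frame 1 and (1.5, 9.8) in frame 2.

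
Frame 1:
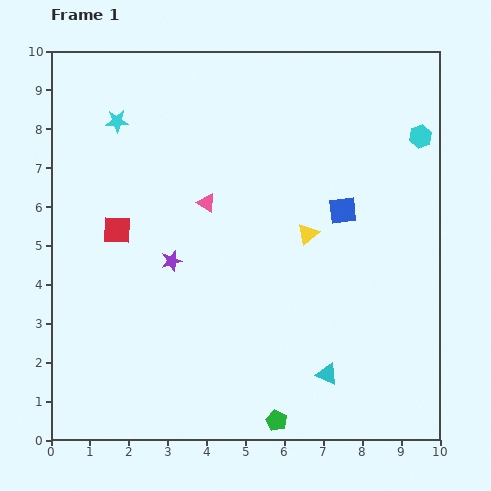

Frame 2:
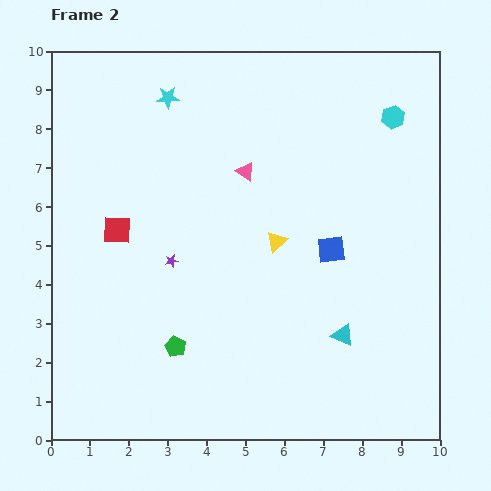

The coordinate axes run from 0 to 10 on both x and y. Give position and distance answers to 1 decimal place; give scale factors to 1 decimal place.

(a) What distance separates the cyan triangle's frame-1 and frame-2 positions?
1.1

The cyan triangle moved from (7.1, 1.7) to (7.5, 2.7), a distance of √(0.4² + 1.0²) ≈ 1.1.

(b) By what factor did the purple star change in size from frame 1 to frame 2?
0.6×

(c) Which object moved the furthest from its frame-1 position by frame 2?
the green pentagon

(moved 3.2; next 1.4)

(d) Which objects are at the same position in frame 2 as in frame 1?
the purple star, the red square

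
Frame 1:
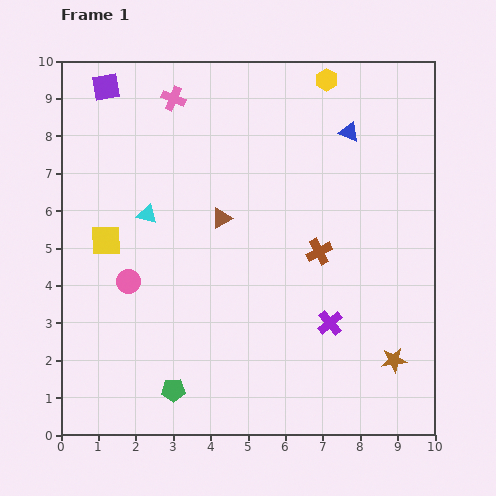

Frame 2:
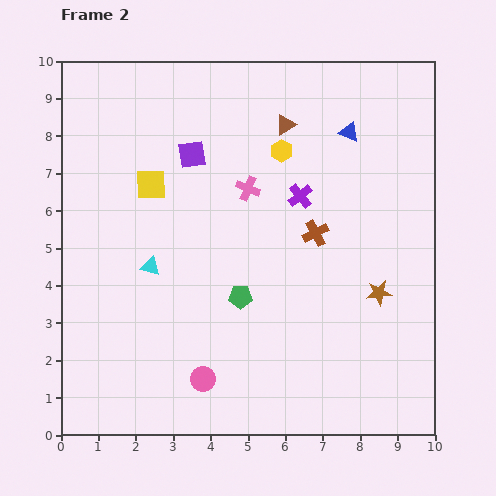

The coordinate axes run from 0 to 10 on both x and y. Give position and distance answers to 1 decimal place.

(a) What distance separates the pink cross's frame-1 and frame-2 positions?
3.1

The pink cross moved from (3.0, 9.0) to (5.0, 6.6), a distance of √(2.0² + 2.4²) ≈ 3.1.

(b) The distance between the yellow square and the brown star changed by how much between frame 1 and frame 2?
-1.5

Distance in frame 1: 8.3. Distance in frame 2: 6.8.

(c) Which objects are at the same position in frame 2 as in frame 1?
the blue triangle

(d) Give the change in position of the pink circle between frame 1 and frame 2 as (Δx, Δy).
(2.0, -2.6)

The pink circle was at (1.8, 4.1) in frame 1 and (3.8, 1.5) in frame 2.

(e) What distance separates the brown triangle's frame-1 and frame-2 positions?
3.0

The brown triangle moved from (4.3, 5.8) to (6.0, 8.3), a distance of √(1.7² + 2.5²) ≈ 3.0.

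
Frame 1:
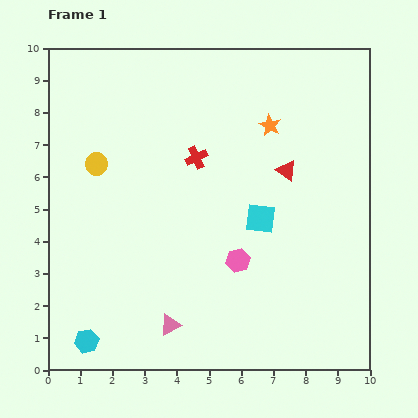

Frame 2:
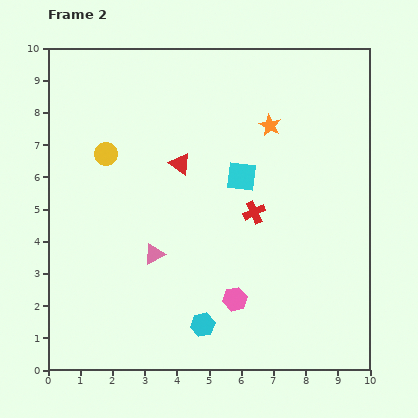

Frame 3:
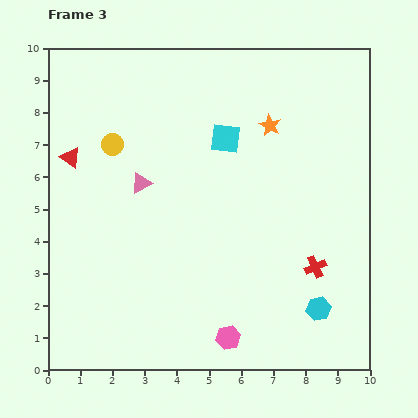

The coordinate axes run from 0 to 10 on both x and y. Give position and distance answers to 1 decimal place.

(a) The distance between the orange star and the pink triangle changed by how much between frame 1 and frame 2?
-1.5

Distance in frame 1: 6.9. Distance in frame 2: 5.4.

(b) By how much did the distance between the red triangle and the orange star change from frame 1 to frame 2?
+1.5

Distance in frame 1: 1.5. Distance in frame 2: 3.0.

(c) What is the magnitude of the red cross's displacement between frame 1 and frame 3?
5.0

The red cross moved from (4.6, 6.6) to (8.3, 3.2), a distance of √(3.7² + 3.4²) ≈ 5.0.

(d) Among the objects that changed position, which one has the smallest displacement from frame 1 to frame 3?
the yellow circle

(moved 0.8)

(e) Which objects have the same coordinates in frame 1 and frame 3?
the orange star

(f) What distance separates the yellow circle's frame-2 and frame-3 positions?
0.4

The yellow circle moved from (1.8, 6.7) to (2.0, 7.0), a distance of √(0.2² + 0.3²) ≈ 0.4.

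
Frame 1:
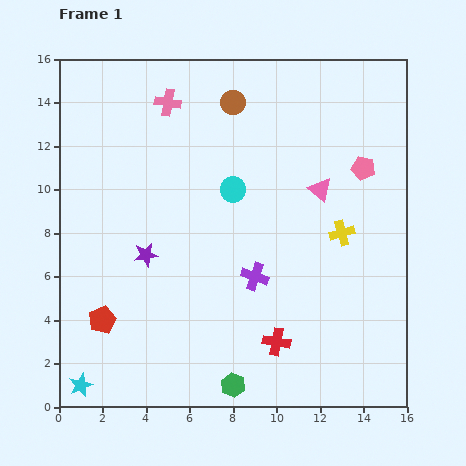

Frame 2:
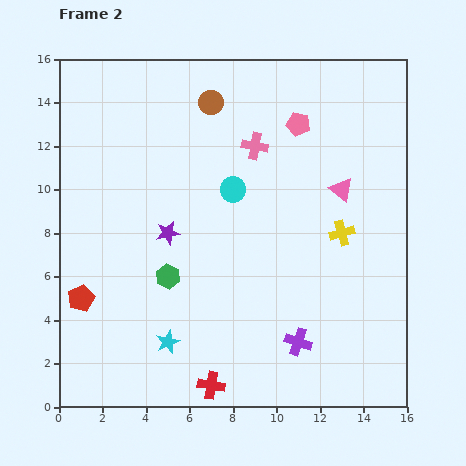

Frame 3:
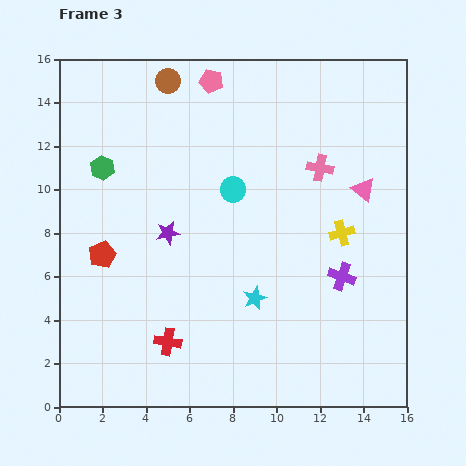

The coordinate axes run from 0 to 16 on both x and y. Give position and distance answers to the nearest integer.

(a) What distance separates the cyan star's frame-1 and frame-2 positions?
4

The cyan star moved from (1, 1) to (5, 3), a distance of √(4² + 2²) ≈ 4.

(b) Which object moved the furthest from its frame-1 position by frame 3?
the green hexagon

(moved 12; next 9)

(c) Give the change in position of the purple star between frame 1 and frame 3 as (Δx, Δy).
(1, 1)

The purple star was at (4, 7) in frame 1 and (5, 8) in frame 3.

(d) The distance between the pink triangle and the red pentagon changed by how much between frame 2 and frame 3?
-1

Distance in frame 2: 13. Distance in frame 3: 12.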